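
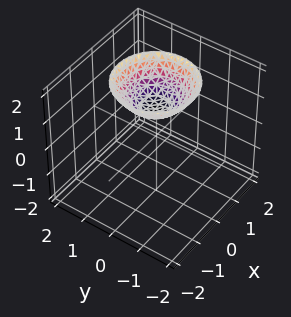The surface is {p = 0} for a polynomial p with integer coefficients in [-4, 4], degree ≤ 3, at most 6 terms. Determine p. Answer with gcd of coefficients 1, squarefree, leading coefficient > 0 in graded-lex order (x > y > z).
2*x^2 + 2*y^2 - 3*z + 3

1. Degree: a generic line meets the surface in up to 2 points, so deg p = 2.
2. Symmetries: the surface is invariant under rotation about z: p = q(x² + y², z).
3. Checking where it meets the axes: a circular section at z = 2 has radius between 1 and 2; the surface avoids every integer y-axis point in the box; it crosses the z-axis at the gridline z = 1.
4. Together with the visible shape, these determine p as stated.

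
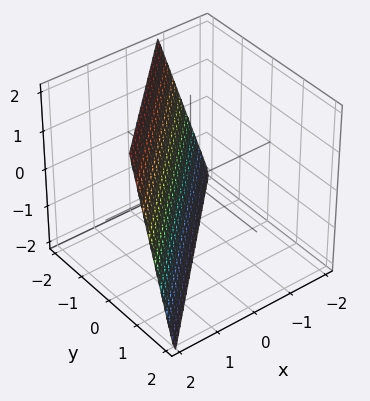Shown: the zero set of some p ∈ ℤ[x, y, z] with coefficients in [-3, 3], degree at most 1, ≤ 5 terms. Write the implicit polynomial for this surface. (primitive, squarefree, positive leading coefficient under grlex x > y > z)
3*x - 3*y - z - 2

The degree is 1 — every cross-section is a straight line — this is a plane.
From the visible intercepts: it meets the z-axis at z = -2 (among the integer gridlines).
The integer polynomial consistent with all of this is the stated p.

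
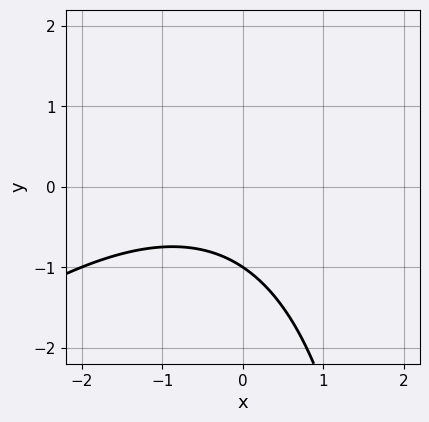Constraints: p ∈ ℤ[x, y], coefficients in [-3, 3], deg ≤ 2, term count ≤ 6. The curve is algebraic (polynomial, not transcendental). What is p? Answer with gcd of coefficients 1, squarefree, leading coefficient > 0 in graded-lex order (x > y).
x^2 - x*y + x + 3*y + 3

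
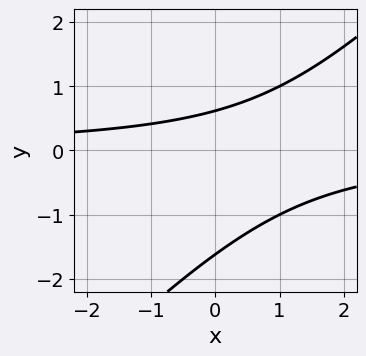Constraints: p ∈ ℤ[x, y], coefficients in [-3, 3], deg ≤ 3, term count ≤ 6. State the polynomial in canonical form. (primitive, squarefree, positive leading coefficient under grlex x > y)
First, deg p = 2.
Then, reading off the gridlines: no x-intercept at any integer in the box.
Finally, together with the visible shape, these determine p as stated.

x*y - y^2 - y + 1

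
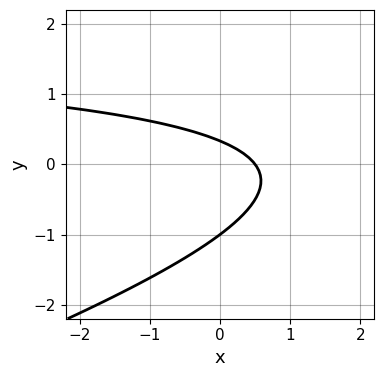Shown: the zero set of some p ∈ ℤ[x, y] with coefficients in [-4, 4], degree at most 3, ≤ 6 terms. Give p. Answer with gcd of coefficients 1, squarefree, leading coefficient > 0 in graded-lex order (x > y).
x*y - 3*y^2 - 2*x - 2*y + 1

Degree: no degree-1 curve has this shape, so deg p = 2.
From the visible intercepts: it meets the y-axis at y = -1 (among the integer gridlines).
The integer polynomial consistent with all of this is the stated p.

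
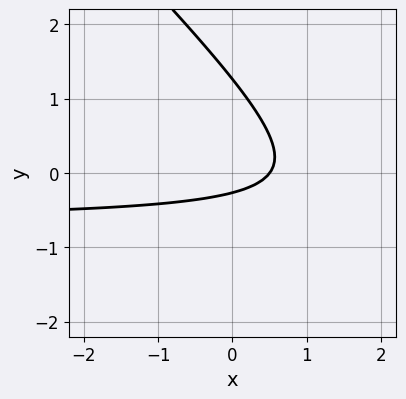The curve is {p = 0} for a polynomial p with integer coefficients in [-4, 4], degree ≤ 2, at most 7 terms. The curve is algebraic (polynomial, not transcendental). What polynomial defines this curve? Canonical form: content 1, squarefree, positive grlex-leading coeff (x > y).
First, deg p = 2. A generic line meets the curve in up to 2 points.
Finally, solving for integer coefficients yields p as stated.

3*x*y + 3*y^2 + 2*x - 3*y - 1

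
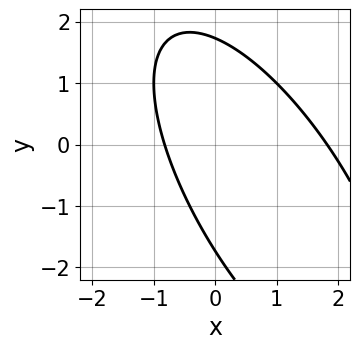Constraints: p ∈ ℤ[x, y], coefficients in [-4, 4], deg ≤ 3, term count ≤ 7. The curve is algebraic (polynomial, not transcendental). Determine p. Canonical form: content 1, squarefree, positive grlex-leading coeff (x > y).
2*x^2 + 2*x*y + y^2 - 2*x - 3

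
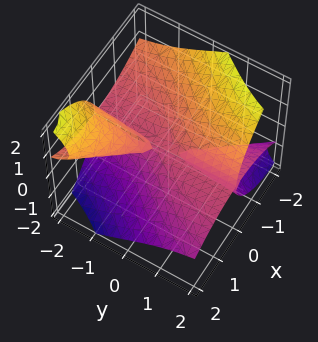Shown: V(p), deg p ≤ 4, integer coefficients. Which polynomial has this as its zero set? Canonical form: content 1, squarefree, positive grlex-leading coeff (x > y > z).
x^3 + 3*x*y*z + 2*z^3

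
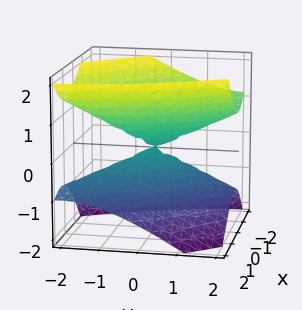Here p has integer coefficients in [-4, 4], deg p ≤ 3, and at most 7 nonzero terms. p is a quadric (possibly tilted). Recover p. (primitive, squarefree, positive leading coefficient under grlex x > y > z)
2*x^2 + 2*x*y + x*z + y^2 - 2*z^2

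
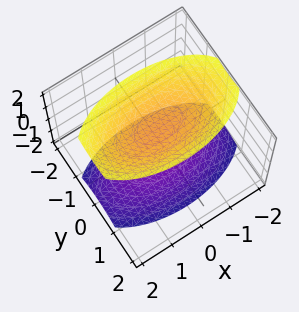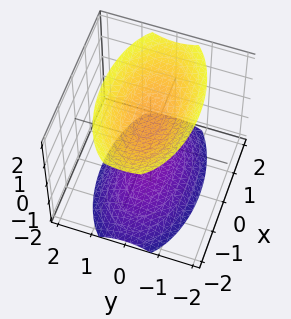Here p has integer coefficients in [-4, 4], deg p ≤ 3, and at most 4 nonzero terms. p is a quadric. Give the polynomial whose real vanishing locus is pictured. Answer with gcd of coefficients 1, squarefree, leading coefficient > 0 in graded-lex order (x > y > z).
x^2 + 3*y^2 - 2*z^2 + 3

(a) There are 2 components.
(b) The degree is 2 — two separate bowl-shaped sheets opening away from each other; a quadric.
(c) Symmetries: the x ↦ −x reflection is a symmetry, so x appears only in even powers; the y ↦ −y reflection is a symmetry, so y appears only in even powers; mirror symmetry z ↦ −z ⇒ only even powers of z.
(d) Reading off the gridlines: the surface avoids every integer y-axis point in the box; no x-intercept at any integer in the box.
(e) Putting this together gives p.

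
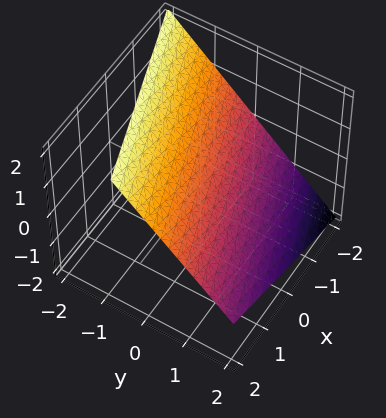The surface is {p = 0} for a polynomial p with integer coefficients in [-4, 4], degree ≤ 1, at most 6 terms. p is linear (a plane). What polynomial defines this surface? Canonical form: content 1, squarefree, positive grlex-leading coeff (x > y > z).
deg p = 1. Every cross-section is a straight line — this is a plane.
Against the integer gridlines: it meets the x-axis at x = -2 (among the integer gridlines).
The integer polynomial consistent with all of this is the stated p.

x - 3*y - 3*z + 2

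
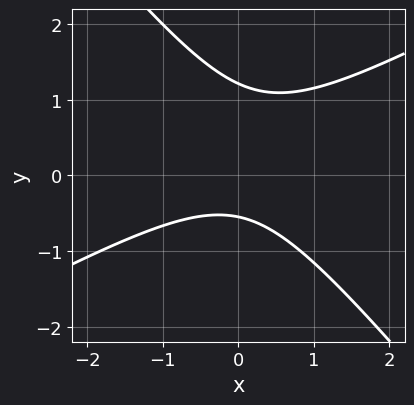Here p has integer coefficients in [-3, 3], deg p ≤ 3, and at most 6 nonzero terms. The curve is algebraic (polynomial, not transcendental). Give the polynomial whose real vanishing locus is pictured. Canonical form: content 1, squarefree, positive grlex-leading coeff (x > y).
2*x^2 - 2*x*y - 3*y^2 + 2*y + 2

(a) Degree: the shape is more complex than any degree-1 curve, so deg p = 2.
(b) Against the integer gridlines: the curve avoids every integer x-axis point in the box.
(c) Matching integer coefficients to the picture gives p.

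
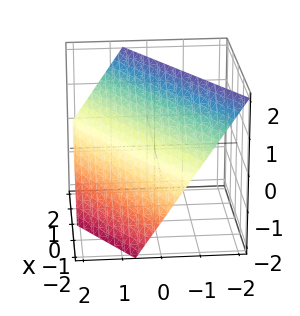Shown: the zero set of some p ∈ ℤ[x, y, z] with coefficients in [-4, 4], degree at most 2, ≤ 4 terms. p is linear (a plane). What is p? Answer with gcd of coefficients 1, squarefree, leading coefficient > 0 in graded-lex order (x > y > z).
2*x - 3*y - 2*z + 2

deg p = 1.
From the visible intercepts: one z-axis crossing is at z = 1; one x-axis crossing is at x = -1.
These observations pin down the coefficients.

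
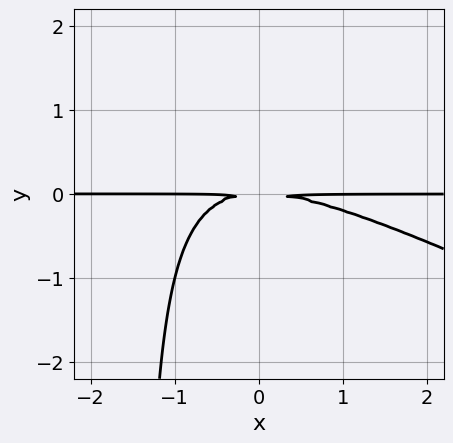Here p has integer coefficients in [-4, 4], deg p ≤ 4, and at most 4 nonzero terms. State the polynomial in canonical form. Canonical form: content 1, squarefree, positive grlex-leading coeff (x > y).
Degree: a generic line meets the curve in up to 3 points, so deg p = 3.
From the visible intercepts: every point of the x-axis in the box is on the curve.
Matching integer coefficients to the picture gives p.

x^2*y + 2*x*y^2 + 3*y^2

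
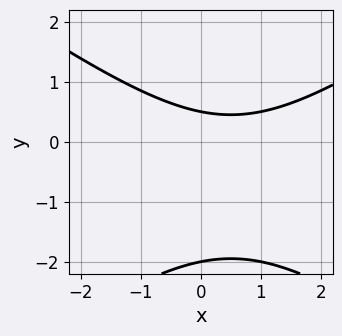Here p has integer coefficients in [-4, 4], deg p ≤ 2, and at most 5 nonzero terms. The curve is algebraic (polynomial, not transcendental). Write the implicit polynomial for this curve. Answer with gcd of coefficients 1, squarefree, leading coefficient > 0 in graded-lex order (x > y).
First, degree: the shape is more complex than any degree-1 curve, so deg p = 2.
Then, reading off the gridlines: no x-intercept at any integer in the box; it crosses the y-axis at the gridline y = -2.
Finally, the integer polynomial consistent with all of this is the stated p.

x^2 - 2*y^2 - x - 3*y + 2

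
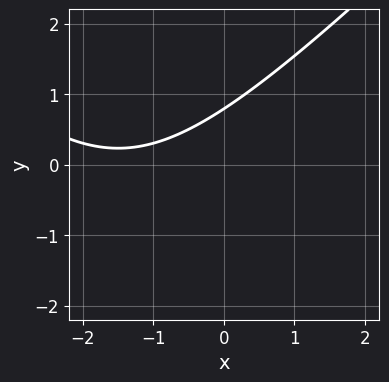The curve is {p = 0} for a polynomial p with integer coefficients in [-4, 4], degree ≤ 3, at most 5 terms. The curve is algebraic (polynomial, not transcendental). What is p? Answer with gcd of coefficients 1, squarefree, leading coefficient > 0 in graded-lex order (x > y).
x^2 - y^2 + 3*x - 3*y + 3

(a) deg p = 2. The shape is more complex than any degree-1 curve.
(b) Checking where it meets the axes: it misses every integer gridline on the x-axis.
(c) Assembling these constraints gives the stated polynomial.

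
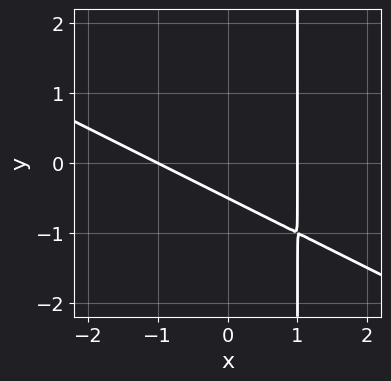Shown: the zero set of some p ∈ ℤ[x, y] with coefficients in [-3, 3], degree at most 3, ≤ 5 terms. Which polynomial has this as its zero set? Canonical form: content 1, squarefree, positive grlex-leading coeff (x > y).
x^2 + 2*x*y - 2*y - 1

First, the degree is 2 — the shape is more complex than any degree-1 curve.
Then, against the integer gridlines: among the integer gridlines, it crosses the x-axis at x ∈ {-1, 1}.
Finally, putting this together gives p.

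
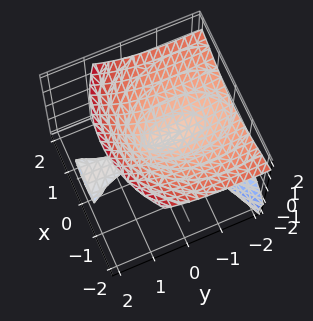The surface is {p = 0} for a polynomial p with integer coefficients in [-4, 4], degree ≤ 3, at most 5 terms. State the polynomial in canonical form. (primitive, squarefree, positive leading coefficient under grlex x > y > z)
y^2*z + 2*y*z^2 - 2*z^3 + 2*x^2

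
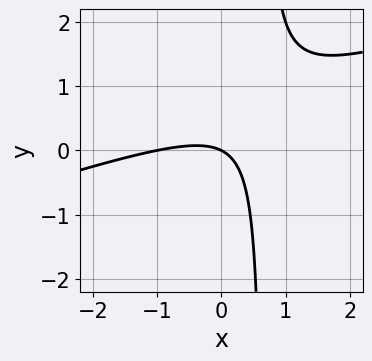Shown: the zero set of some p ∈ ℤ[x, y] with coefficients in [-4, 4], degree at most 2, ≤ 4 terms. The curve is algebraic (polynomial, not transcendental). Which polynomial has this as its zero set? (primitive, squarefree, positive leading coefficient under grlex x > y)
x^2 - 3*x*y + x + 2*y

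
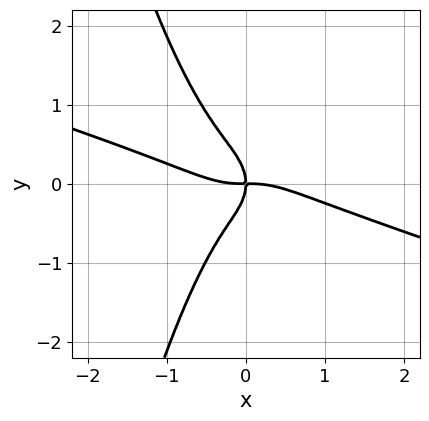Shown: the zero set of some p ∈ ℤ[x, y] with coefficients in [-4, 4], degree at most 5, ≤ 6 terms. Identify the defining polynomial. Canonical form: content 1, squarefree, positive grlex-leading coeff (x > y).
x^4 + 3*x^3*y + y^3 + x*y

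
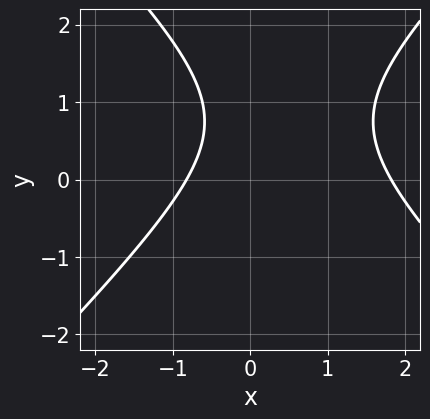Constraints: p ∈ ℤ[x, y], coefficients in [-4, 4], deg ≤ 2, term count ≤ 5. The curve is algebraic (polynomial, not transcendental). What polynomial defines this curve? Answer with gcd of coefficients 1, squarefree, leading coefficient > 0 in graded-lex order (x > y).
First, deg p = 2. The shape is more complex than any degree-1 curve.
Then, observable constraints: no y-intercept at any integer in the box.
Finally, these observations pin down the coefficients.

2*x^2 - 2*y^2 - 2*x + 3*y - 3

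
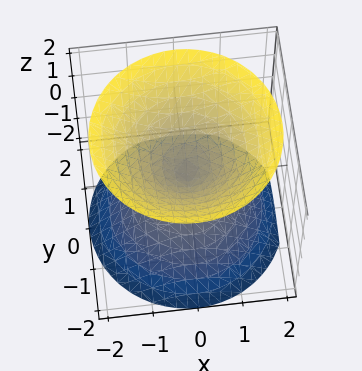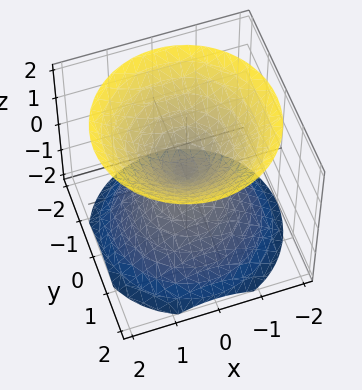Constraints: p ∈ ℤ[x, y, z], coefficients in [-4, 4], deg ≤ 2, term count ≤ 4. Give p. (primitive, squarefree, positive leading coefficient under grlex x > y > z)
1. The picture has 2 separate pieces. Treating them together as one polynomial.
2. deg p = 2. A double cone through the origin; a quadric.
3. Symmetries: mirror symmetry z ↦ −z ⇒ only even powers of z; the surface is invariant under rotation about z: p = q(x² + y², z).
4. From the axis intercepts and sections: it crosses the x-axis at the gridline x = 0; a circular section at z = 1 has radius exactly 1.
5. Assembling these constraints gives the stated polynomial.

x^2 + y^2 - z^2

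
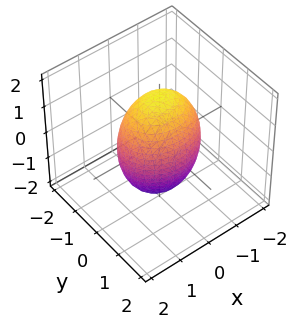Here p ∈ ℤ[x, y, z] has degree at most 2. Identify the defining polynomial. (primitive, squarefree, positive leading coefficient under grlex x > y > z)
2*x^2 + 3*y^2 + z^2 - 3

deg p = 2. A closed, bounded, convex surface; a quadric.
Symmetries: the y ↦ −y reflection is a symmetry, so y appears only in even powers; mirror symmetry z ↦ −z ⇒ only even powers of z; mirror symmetry x ↦ −x ⇒ only even powers of x.
Checking where it meets the axes: the y-axis gridline crossings are at y ∈ {-1, 1}.
The integer polynomial consistent with all of this is the stated p.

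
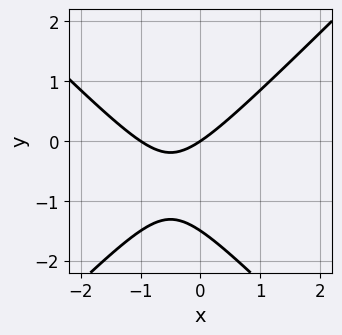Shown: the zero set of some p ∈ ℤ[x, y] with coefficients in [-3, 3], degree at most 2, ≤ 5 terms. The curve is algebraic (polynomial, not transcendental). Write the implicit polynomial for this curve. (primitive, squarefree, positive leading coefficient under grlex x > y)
First, deg p = 2. The shape is more complex than any degree-1 curve.
Then, from the axis intercepts and sections: it crosses the y-axis at the gridline y = 0; the x-axis gridline crossings are at x ∈ {-1, 0}.
Finally, fitting integer coefficients to these (and the overall shape) gives p.

2*x^2 - 2*y^2 + 2*x - 3*y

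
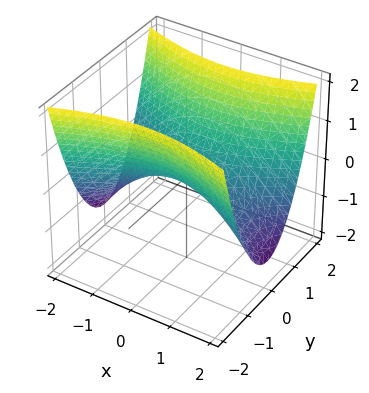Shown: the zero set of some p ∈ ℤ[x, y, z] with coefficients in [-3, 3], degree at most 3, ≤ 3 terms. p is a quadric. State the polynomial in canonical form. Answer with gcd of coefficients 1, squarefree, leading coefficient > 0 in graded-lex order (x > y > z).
x^2 - 3*y^2 + 3*z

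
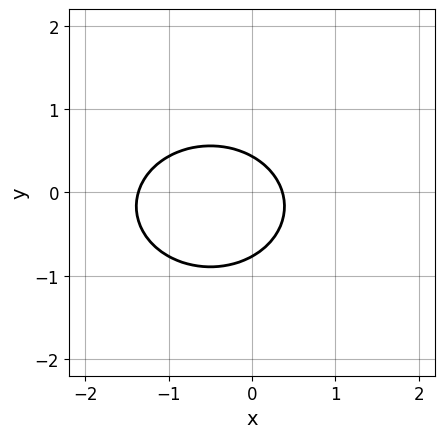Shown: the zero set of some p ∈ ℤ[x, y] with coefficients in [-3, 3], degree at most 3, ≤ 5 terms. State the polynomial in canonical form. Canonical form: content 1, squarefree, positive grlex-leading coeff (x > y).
2*x^2 + 3*y^2 + 2*x + y - 1

deg p = 2.
The integer polynomial consistent with all of this is the stated p.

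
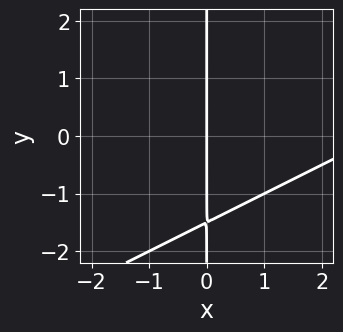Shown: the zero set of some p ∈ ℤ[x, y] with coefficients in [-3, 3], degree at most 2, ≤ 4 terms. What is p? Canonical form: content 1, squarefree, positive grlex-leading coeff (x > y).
(a) The degree is 2 — no degree-1 curve has this shape.
(b) From the axis intercepts and sections: every point of the y-axis in the box is on the curve; it crosses the x-axis at the gridline x = 0.
(c) The integer polynomial consistent with all of this is the stated p.

x^2 - 2*x*y - 3*x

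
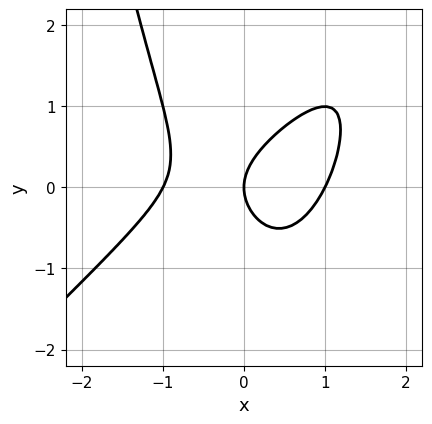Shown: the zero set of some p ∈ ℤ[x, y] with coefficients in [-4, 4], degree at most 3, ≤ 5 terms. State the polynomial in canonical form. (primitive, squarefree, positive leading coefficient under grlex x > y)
x^3 - x^2*y + y^2 - x

The degree is 3 — the shape is more complex than any degree-2 curve.
From the axis intercepts and sections: it meets the y-axis at y = 0 (among the integer gridlines); among the integer gridlines, it crosses the x-axis at x ∈ {-1, 0, 1}.
Assembling these constraints gives the stated polynomial.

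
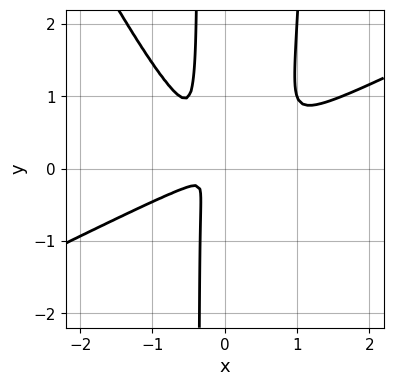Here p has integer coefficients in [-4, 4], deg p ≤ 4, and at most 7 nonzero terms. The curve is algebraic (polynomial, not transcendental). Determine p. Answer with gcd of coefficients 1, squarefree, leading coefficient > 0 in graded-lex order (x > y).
2*x^4 - 3*x^3*y - 2*x^2*y^2 + 2*x*y^2 + y^2

Degree: the shape is more complex than any degree-3 curve, so deg p = 4.
Matching integer coefficients to the picture gives p.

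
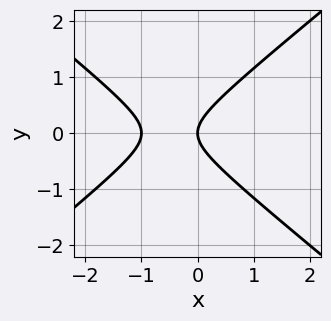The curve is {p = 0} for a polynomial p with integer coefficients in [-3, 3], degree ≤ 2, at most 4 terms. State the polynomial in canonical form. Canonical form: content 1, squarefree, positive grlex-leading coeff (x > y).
2*x^2 - 3*y^2 + 2*x

1. Degree: a generic line meets the curve in up to 2 points, so deg p = 2.
2. Symmetries: it's symmetric under y → −y, forcing even powers of y.
3. Checking where it meets the axes: among the integer gridlines, it crosses the x-axis at x ∈ {-1, 0}; it crosses the y-axis at the gridline y = 0.
4. Together with the visible shape, these determine p as stated.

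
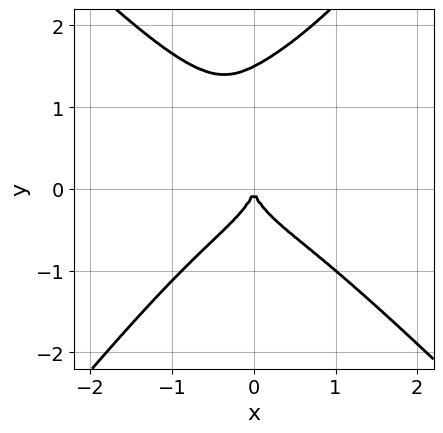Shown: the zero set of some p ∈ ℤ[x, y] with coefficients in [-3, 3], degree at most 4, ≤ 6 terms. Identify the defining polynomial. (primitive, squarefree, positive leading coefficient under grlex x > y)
3*x^4 + x*y^3 - 2*y^4 + 3*y^3 + 3*x^2

1. The degree is 4 — no degree-3 curve has this shape.
2. From the axis intercepts and sections: it meets the y-axis at y = 0 (among the integer gridlines); one x-axis crossing is at x = 0.
3. Assembling these constraints gives the stated polynomial.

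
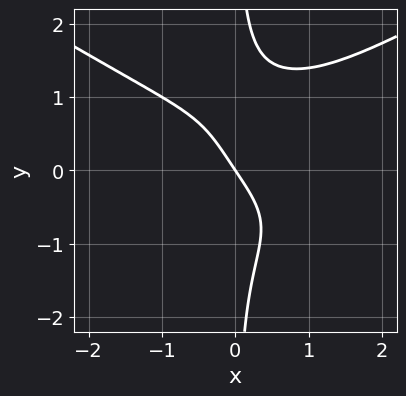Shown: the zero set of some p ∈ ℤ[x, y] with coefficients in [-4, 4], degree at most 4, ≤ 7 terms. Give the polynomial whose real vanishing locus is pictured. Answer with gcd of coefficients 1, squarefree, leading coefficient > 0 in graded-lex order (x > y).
x^3*y - 3*x*y^3 + x^3 + 3*x + 2*y

1. Degree: the shape is more complex than any degree-3 curve, so deg p = 4.
2. From the visible intercepts: it crosses the y-axis at the gridline y = 0; it crosses the x-axis at the gridline x = 0.
3. Together with the visible shape, these determine p as stated.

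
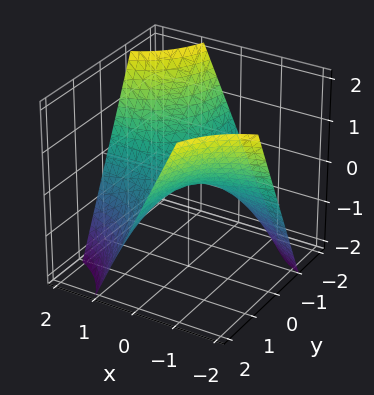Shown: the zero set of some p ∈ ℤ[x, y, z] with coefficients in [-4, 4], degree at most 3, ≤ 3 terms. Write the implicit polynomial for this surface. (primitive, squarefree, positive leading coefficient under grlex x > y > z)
x*y + z

(a) deg p = 2. A hyperbolic paraboloid; a quadric.
(b) From the visible intercepts: the visible x-axis segment lies entirely on the surface; the visible y-axis segment lies entirely on the surface.
(c) Fitting integer coefficients to these (and the overall shape) gives p.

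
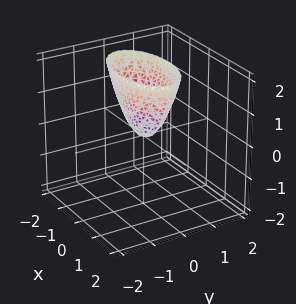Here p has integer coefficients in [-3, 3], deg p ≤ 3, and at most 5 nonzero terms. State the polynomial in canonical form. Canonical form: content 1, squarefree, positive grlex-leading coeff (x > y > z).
x^2 + 3*y^2 - z

(a) Degree: a single bowl opening along one axis; a quadric, so deg p = 2.
(b) Symmetries: the x ↦ −x reflection is a symmetry, so x appears only in even powers; the y ↦ −y reflection is a symmetry, so y appears only in even powers.
(c) Against the integer gridlines: it crosses the x-axis at the gridline x = 0; it crosses the z-axis at the gridline z = 0; it meets the y-axis at y = 0 (among the integer gridlines).
(d) These observations pin down the coefficients.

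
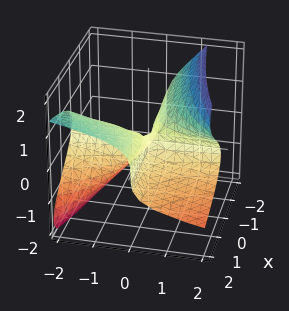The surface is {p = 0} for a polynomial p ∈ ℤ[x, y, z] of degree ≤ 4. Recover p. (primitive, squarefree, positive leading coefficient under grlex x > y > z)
y^2*z + 3*y*z^2 - 3*z^3 - 3*x*y

The degree is 3 — a generic line meets the surface in up to 3 points.
Reading off the gridlines: every point of the x-axis in the box is on the surface; it meets the z-axis at z = 0 (among the integer gridlines).
Matching integer coefficients to the picture gives p. Check: (0, 2, 0) on the y-axis lies on the surface, and p(0, 2, 0) = 0. ✓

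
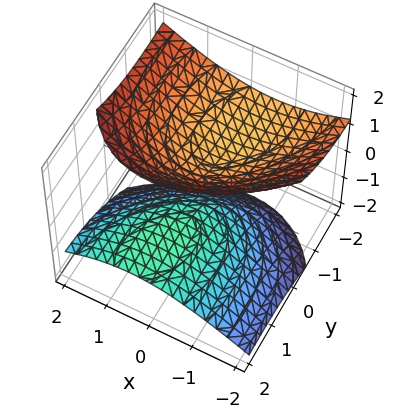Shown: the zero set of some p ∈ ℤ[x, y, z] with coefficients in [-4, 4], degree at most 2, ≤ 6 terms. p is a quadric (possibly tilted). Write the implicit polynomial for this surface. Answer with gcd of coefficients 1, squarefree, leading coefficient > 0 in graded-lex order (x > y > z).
2*x^2 - x*y + y^2 + 3*y*z - 3*z^2 + 2

First, the picture has 2 separate pieces. They look like related sheets of one shape, so recover p as a whole.
Next, deg p = 2. The shape is more complex than any degree-1 surface.
Next, against the integer gridlines: it misses every integer gridline on the x-axis; it misses every integer gridline on the y-axis.
Finally, these observations pin down the coefficients.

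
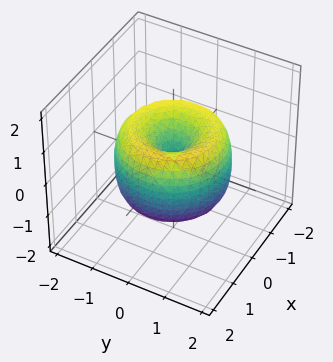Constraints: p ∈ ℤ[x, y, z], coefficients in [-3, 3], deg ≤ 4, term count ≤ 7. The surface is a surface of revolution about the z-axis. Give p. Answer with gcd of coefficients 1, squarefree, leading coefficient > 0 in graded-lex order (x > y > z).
(a) The degree is 4 — the shape is more complex than any degree-3 surface.
(b) Symmetry: the z-axis is an axis of rotation, so x and y enter only as x² + y².
(c) Against the integer gridlines: it meets the z-axis at z = 0 (among the integer gridlines); it crosses the y-axis at the gridline y = 0; a circular section at z = 0 has radius between 1 and 2; one x-axis crossing is at x = 0.
(d) The integer polynomial consistent with all of this is the stated p.

x^4 + 2*x^2*y^2 + y^4 - 2*x^2 - 2*y^2 + z^2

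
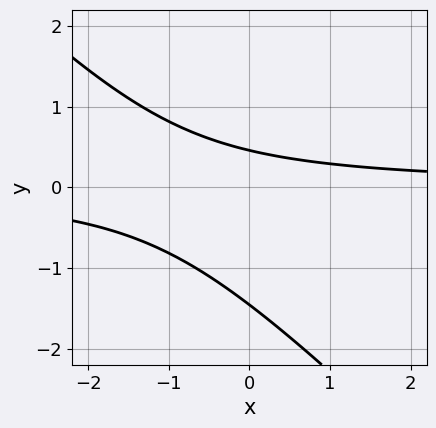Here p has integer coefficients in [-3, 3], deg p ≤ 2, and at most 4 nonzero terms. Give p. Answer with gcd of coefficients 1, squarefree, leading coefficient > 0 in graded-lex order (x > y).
(a) deg p = 2. A generic line meets the curve in up to 2 points.
(b) From the visible intercepts: it misses every integer gridline on the x-axis.
(c) These observations pin down the coefficients.

3*x*y + 3*y^2 + 3*y - 2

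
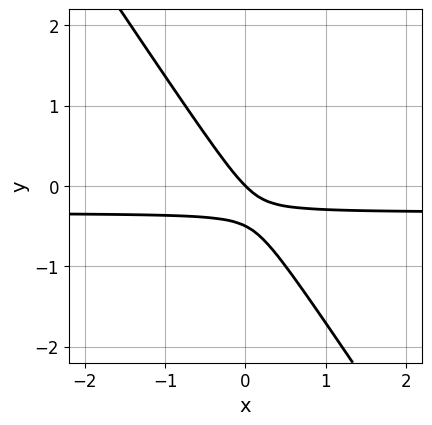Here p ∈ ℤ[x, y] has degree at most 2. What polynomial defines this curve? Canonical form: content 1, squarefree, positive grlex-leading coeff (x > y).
3*x*y + 2*y^2 + x + y

1. The degree is 2 — the shape is more complex than any degree-1 curve.
2. From the axis intercepts and sections: one y-axis crossing is at y = 0; it meets the x-axis at x = 0 (among the integer gridlines).
3. Matching integer coefficients to the picture gives p.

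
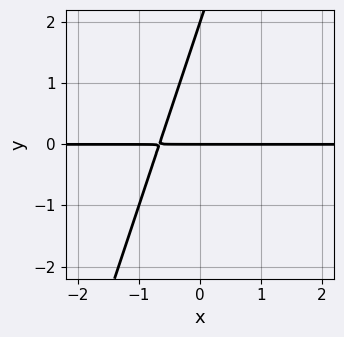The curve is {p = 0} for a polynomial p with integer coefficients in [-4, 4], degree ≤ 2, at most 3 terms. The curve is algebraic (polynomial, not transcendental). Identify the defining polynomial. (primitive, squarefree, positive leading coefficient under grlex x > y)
3*x*y - y^2 + 2*y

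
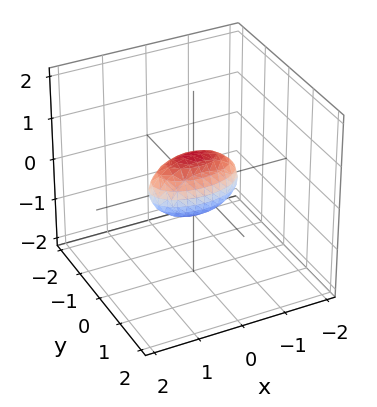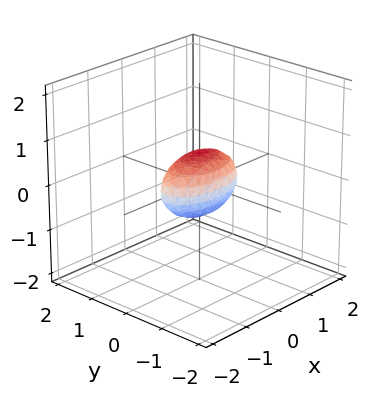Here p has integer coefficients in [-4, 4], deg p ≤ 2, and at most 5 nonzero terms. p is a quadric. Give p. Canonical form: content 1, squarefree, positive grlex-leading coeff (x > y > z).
x^2 + 3*y^2 + 2*z^2 - 1

The degree is 2 — bounded and convex; a quadric.
Symmetries: it's symmetric under z → −z, forcing even powers of z; it's symmetric under x → −x, forcing even powers of x; it's symmetric under y → −y, forcing even powers of y.
Against the integer gridlines: the x-axis gridline crossings are at x ∈ {-1, 1}.
Together with the visible shape, these determine p as stated.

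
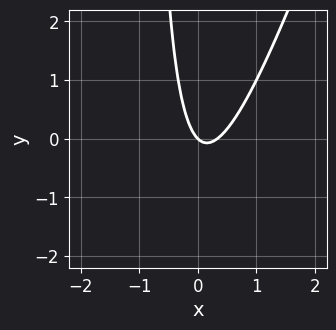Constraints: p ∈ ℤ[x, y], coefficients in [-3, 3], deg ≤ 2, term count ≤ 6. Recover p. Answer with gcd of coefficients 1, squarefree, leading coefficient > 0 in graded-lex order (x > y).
3*x^2 - x*y - x - y

(a) deg p = 2.
(b) From the visible intercepts: it crosses the x-axis at the gridline x = 0; it meets the y-axis at y = 0 (among the integer gridlines).
(c) Putting this together gives p.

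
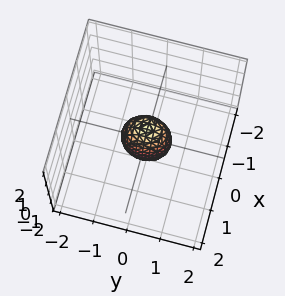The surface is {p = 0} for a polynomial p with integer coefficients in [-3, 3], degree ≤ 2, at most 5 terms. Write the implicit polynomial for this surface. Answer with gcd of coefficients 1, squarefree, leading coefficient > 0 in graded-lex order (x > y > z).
Degree: bounded and convex; a quadric, so deg p = 2.
Symmetries: mirror symmetry y ↦ −y ⇒ only even powers of y; the x ↦ −x reflection is a symmetry, so x appears only in even powers; the z ↦ −z reflection is a symmetry, so z appears only in even powers.
From the axis intercepts and sections: among the integer gridlines, it crosses the z-axis at z ∈ {-1, 1}.
Together with the visible shape, these determine p as stated.

3*x^2 + 2*y^2 + z^2 - 1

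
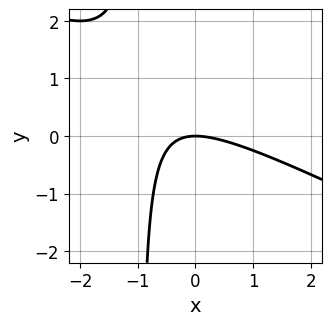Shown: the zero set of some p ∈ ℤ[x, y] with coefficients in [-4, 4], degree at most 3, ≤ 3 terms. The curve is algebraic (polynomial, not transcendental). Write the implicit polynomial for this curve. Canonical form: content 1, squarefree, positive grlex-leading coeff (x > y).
First, deg p = 2. No degree-1 curve has this shape.
Next, observable constraints: one x-axis crossing is at x = 0; it meets the y-axis at y = 0 (among the integer gridlines).
Finally, together with the visible shape, these determine p as stated.

x^2 + 2*x*y + 2*y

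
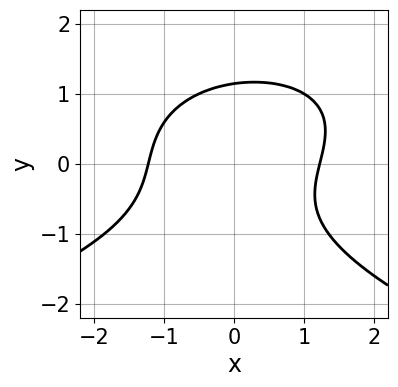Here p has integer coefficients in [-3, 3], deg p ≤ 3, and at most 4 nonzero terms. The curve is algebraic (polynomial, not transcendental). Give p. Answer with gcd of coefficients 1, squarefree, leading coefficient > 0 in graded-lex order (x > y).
1. The degree is 3 — a generic line meets the curve in up to 3 points.
2. Solving for integer coefficients yields p as stated.

2*y^3 + 2*x^2 - x*y - 3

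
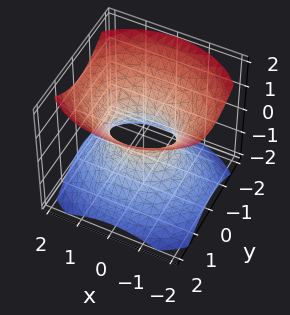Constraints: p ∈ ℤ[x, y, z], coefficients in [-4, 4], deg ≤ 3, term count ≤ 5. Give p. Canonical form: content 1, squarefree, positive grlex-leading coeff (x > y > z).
2*x^2 + 3*y^2 - 3*z^2 - 2

First, deg p = 2. One connected sheet with a waist; a quadric.
Then, symmetries: it's symmetric under z → −z, forcing even powers of z; the x ↦ −x reflection is a symmetry, so x appears only in even powers; it's symmetric under y → −y, forcing even powers of y.
Next, against the integer gridlines: among the integer gridlines, it crosses the x-axis at x ∈ {-1, 1}; the surface avoids every integer z-axis point in the box.
Finally, solving for integer coefficients yields p as stated.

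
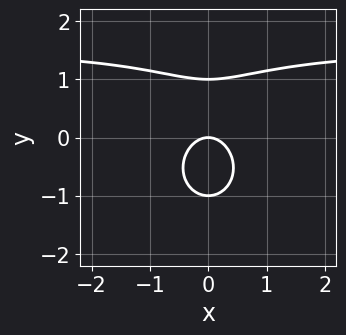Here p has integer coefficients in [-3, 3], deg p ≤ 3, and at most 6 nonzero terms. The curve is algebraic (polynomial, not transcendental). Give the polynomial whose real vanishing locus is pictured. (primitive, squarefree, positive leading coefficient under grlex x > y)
First, the degree is 3 — no degree-2 curve has this shape.
Next, symmetries: mirror symmetry x ↦ −x ⇒ only even powers of x.
Next, from the axis intercepts and sections: among the integer gridlines, it crosses the y-axis at y ∈ {-1, 0, 1}; it meets the x-axis at x = 0 (among the integer gridlines).
Finally, together with the visible shape, these determine p as stated.

2*x^2*y + 2*y^3 - 3*x^2 - 2*y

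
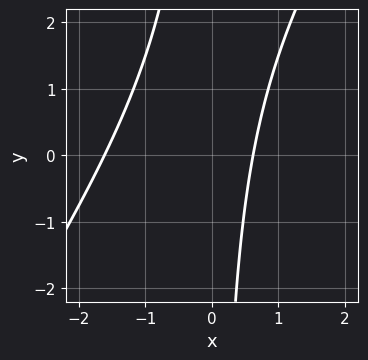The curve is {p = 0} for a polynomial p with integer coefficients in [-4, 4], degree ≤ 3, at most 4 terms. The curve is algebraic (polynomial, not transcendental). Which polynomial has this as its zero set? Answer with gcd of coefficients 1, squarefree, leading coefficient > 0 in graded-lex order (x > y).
(a) The degree is 2 — a generic line meets the curve in up to 2 points.
(b) From the visible intercepts: it misses every integer gridline on the y-axis.
(c) Putting this together gives p.

3*x^2 - 2*x*y + 3*x - 3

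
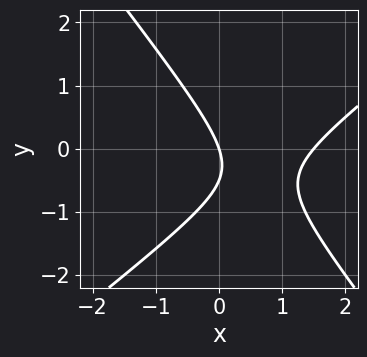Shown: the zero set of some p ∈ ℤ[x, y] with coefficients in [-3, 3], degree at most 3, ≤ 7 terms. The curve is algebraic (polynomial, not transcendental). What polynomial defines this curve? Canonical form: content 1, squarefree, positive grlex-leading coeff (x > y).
2*x^2 - x*y - 2*y^2 - 3*x - y

First, degree: no degree-1 curve has this shape, so deg p = 2.
Next, from the visible intercepts: one x-axis crossing is at x = 0; one y-axis crossing is at y = 0.
Finally, the integer polynomial consistent with all of this is the stated p.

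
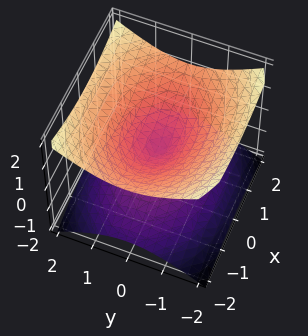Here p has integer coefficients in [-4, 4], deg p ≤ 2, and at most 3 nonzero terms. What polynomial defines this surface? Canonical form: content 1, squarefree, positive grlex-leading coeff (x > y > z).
1. The degree is 2 — two nappes meeting at a single point; a quadric.
2. Symmetries: the x ↦ −x reflection is a symmetry, so x appears only in even powers; the y ↦ −y reflection is a symmetry, so y appears only in even powers; mirror symmetry z ↦ −z ⇒ only even powers of z.
3. From the visible intercepts: it crosses the x-axis at the gridline x = 0; it crosses the z-axis at the gridline z = 0; it meets the y-axis at y = 0 (among the integer gridlines).
4. Putting this together gives p.

x^2 + 2*y^2 - 3*z^2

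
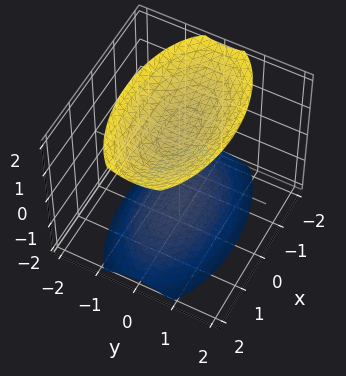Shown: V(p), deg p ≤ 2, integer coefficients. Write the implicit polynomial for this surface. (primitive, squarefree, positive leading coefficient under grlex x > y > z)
x^2 + 3*y^2 - 2*z^2 + 3

I count 2 distinct pieces. Treating them together as one polynomial.
Degree: two sheets facing apart; a quadric, so deg p = 2.
Symmetries: mirror symmetry y ↦ −y ⇒ only even powers of y; the x ↦ −x reflection is a symmetry, so x appears only in even powers; the z ↦ −z reflection is a symmetry, so z appears only in even powers.
Checking where it meets the axes: no x-intercept at any integer in the box; the surface avoids every integer y-axis point in the box.
Matching integer coefficients to the picture gives p.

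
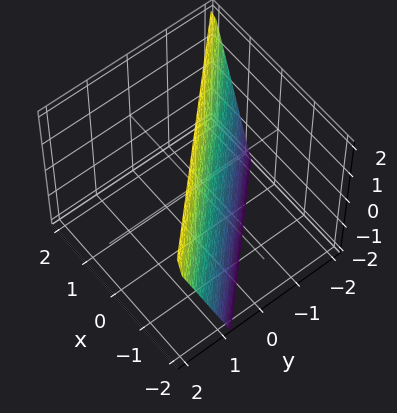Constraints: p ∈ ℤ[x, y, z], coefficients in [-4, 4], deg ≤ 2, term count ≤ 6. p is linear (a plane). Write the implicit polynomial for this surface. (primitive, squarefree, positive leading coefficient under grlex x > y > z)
3*x + 3*y - z + 2

1. Degree: the surface is flat (a plane), so deg p = 1.
2. Observable constraints: one z-axis crossing is at z = 2.
3. Assembling these constraints gives the stated polynomial.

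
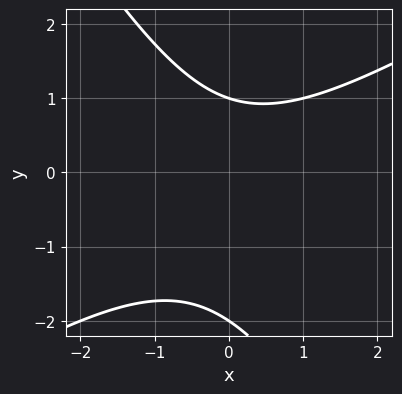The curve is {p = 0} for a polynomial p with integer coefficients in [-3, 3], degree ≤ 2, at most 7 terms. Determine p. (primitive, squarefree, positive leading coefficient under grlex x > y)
x^2 - x*y - y^2 - y + 2

First, the degree is 2 — a generic line meets the curve in up to 2 points.
Next, from the axis intercepts and sections: the y-axis gridline crossings are at y ∈ {-2, 1}; the curve avoids every integer x-axis point in the box.
Finally, putting this together gives p.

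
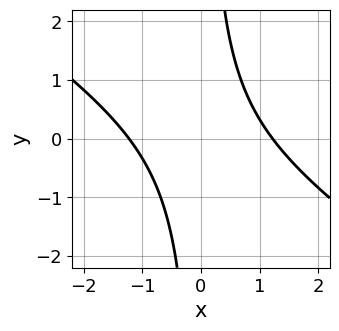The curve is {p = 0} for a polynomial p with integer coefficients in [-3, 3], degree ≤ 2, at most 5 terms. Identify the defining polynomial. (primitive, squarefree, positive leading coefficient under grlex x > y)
2*x^2 + 3*x*y - 3

(a) The degree is 2 — a generic line meets the curve in up to 2 points.
(b) From the axis intercepts and sections: the curve avoids every integer y-axis point in the box.
(c) Matching integer coefficients to the picture gives p.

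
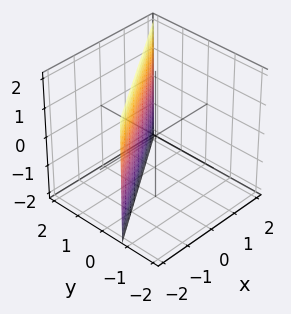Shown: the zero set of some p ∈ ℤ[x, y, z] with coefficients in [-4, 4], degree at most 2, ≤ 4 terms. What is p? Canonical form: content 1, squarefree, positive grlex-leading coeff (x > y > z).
First, deg p = 1. Every cross-section is a straight line — this is a plane.
Next, observable constraints: the surface avoids every integer z-axis point in the box; it crosses the x-axis at the gridline x = -1.
Finally, the integer polynomial consistent with all of this is the stated p.

2*x - 3*y + 2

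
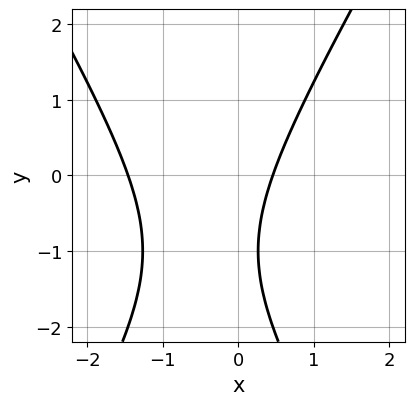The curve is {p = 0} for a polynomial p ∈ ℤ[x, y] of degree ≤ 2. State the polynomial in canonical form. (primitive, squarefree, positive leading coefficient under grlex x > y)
Degree: a generic line meets the curve in up to 2 points, so deg p = 2.
From the visible intercepts: it misses every integer gridline on the y-axis.
The integer polynomial consistent with all of this is the stated p.

3*x^2 - y^2 + 3*x - 2*y - 2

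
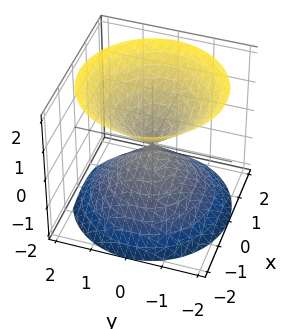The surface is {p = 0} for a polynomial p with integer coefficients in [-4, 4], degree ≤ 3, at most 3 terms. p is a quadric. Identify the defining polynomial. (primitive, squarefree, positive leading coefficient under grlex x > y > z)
(a) There are 2 components.
(b) Degree: a double cone through the origin; a quadric, so deg p = 2.
(c) Symmetries: mirror symmetry z ↦ −z ⇒ only even powers of z; every cross-section ⟂ z is a circle, so x, y appear only via x² + y².
(d) From the visible intercepts: one y-axis crossing is at y = 0; it crosses the x-axis at the gridline x = 0; it crosses the z-axis at the gridline z = 0; a circular section at z = 1 has radius exactly 1.
(e) Solving for integer coefficients yields p as stated.

x^2 + y^2 - z^2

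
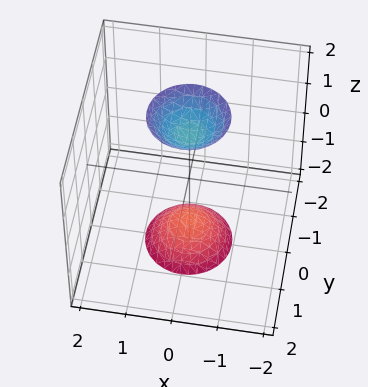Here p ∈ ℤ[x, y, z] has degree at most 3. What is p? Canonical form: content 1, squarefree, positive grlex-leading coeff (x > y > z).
3*x^2 + 3*y^2 - z^2 + 2

There are 2 components. Treating them together as one polynomial.
deg p = 2. Two separate bowl-shaped sheets opening away from each other; a quadric.
Symmetries: the z ↦ −z reflection is a symmetry, so z appears only in even powers; rotational symmetry about the z-axis ⇒ p depends on x, y only through x² + y².
From the axis intercepts and sections: no x-intercept at any integer in the box; a circular section at z = 2 has radius between 0 and 1.
These observations pin down the coefficients.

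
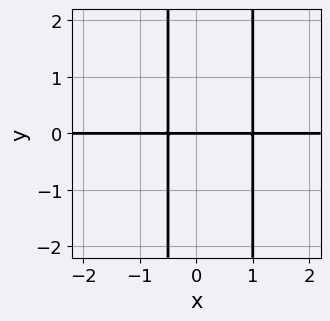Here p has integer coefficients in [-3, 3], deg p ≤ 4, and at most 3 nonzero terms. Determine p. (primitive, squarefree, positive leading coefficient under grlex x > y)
2*x^2*y - x*y - y

The degree is 3 — no degree-2 curve has this shape.
From the axis intercepts and sections: the visible x-axis segment lies entirely on the curve; it meets the y-axis at y = 0 (among the integer gridlines).
The integer polynomial consistent with all of this is the stated p.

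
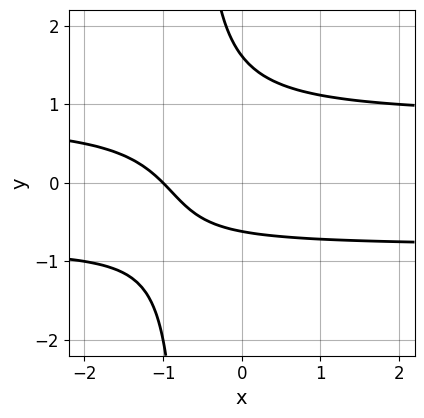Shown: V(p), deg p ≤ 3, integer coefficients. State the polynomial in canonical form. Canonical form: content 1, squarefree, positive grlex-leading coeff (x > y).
3*x*y^2 + 2*y^2 - 2*x - 2*y - 2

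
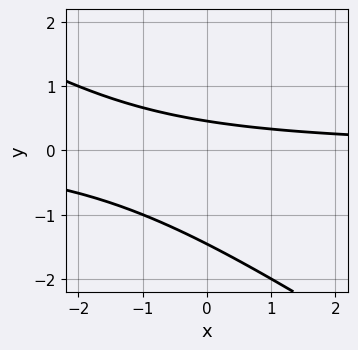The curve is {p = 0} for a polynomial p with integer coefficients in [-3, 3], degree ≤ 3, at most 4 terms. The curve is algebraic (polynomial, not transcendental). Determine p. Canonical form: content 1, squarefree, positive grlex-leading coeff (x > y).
2*x*y + 3*y^2 + 3*y - 2

First, degree: no degree-1 curve has this shape, so deg p = 2.
Then, observable constraints: the curve avoids every integer x-axis point in the box.
Finally, together with the visible shape, these determine p as stated.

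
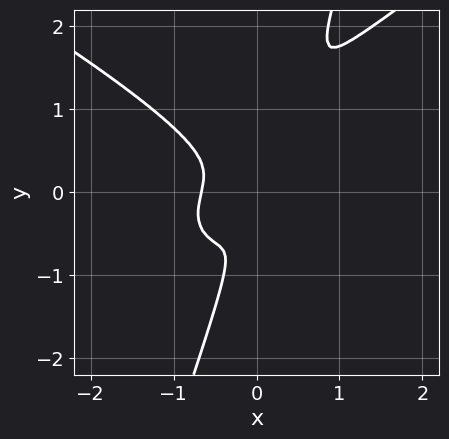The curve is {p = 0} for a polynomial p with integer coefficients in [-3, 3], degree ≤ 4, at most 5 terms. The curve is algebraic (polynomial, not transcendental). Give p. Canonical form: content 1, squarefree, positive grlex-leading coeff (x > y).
1. Degree: a generic line meets the curve in up to 4 points, so deg p = 4.
2. The integer polynomial consistent with all of this is the stated p.

x^3*y - 3*x*y^3 + y^4 + 3*x^3 + 2*x^2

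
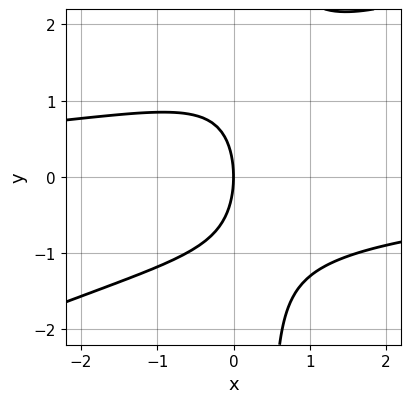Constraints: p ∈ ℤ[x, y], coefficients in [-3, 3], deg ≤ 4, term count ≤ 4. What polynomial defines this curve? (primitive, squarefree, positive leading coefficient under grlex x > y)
x^2*y - 2*x*y^2 + y^2 + 3*x

First, deg p = 3. The shape is more complex than any degree-2 curve.
Then, reading off the gridlines: one y-axis crossing is at y = 0; it meets the x-axis at x = 0 (among the integer gridlines).
Finally, the integer polynomial consistent with all of this is the stated p.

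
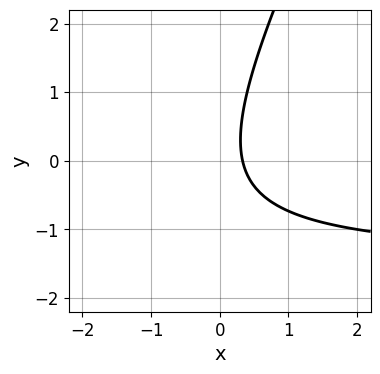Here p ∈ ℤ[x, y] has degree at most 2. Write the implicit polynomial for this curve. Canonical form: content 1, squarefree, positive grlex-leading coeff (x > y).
1. deg p = 2. No degree-1 curve has this shape.
2. Checking where it meets the axes: it misses every integer gridline on the y-axis.
3. Matching integer coefficients to the picture gives p.

2*x*y - y^2 + 3*x - 1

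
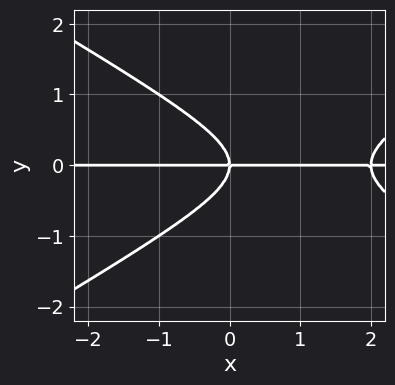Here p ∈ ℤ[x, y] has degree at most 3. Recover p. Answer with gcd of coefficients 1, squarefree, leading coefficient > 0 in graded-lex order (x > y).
x^2*y - 3*y^3 - 2*x*y

First, the degree is 3 — no degree-2 curve has this shape.
Then, from the visible intercepts: it meets the y-axis at y = 0 (among the integer gridlines); every point of the x-axis in the box is on the curve.
Finally, assembling these constraints gives the stated polynomial.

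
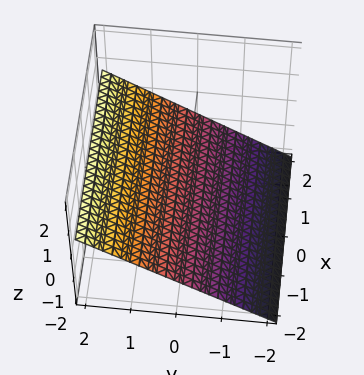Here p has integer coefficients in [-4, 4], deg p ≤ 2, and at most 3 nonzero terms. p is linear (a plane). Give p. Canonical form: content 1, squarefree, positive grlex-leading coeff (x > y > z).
The degree is 1 — every cross-section is a straight line — this is a plane.
Against the integer gridlines: it misses every integer gridline on the x-axis; it crosses the y-axis at the gridline y = 1.
Solving for integer coefficients yields p as stated.

2*y - 3*z - 2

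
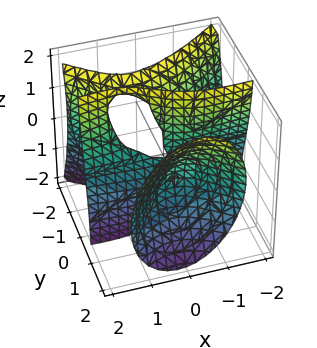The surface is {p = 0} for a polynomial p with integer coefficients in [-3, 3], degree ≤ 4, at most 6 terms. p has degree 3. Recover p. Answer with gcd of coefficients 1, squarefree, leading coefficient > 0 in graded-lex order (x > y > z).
2*x^2*y - 2*y^3 + y*z^2 + x*z + 2*y^2

1. There are 2 components. Treating them together as one polynomial.
2. deg p = 3. No degree-2 surface has this shape.
3. From the axis intercepts and sections: it crosses the y-axis at the gridline y = 1; every point of the x-axis in the box is on the surface; every point of the z-axis in the box is on the surface.
4. Together with the visible shape, these determine p as stated.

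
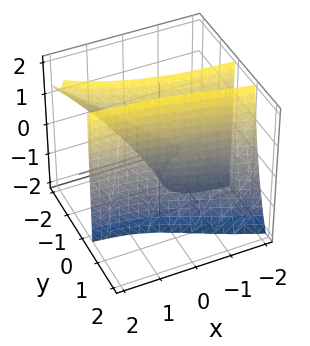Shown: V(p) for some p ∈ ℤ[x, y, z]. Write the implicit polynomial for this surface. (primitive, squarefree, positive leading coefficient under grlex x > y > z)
y^3 + y^2*z + 2*x*y + 3*y^2 - 1

First, there are 2 components.
Then, degree: the shape is more complex than any degree-2 surface, so deg p = 3.
Then, from the axis intercepts and sections: it misses every integer gridline on the x-axis; no z-intercept at any integer in the box.
Finally, the integer polynomial consistent with all of this is the stated p.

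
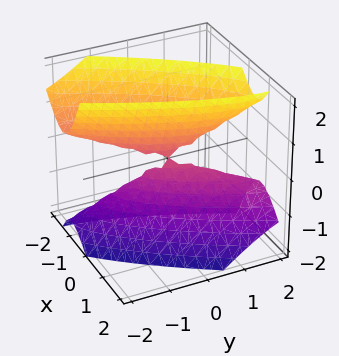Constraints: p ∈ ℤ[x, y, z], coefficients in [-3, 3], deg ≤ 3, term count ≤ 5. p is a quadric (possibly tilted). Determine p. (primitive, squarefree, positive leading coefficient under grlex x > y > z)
3*x^2 - 3*x*y + x*z + y^2 - z^2

There are 2 components. Treating them together as one polynomial.
deg p = 2. The shape is more complex than any degree-1 surface.
From the axis intercepts and sections: it meets the z-axis at z = 0 (among the integer gridlines); one y-axis crossing is at y = 0; one x-axis crossing is at x = 0.
Fitting integer coefficients to these (and the overall shape) gives p.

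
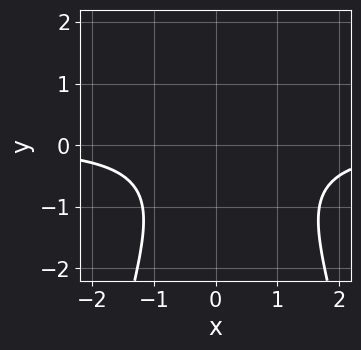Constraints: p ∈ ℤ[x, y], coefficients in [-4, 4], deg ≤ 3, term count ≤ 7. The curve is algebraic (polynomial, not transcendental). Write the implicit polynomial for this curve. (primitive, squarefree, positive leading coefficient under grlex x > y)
2*x^2*y - x*y + 2*y^2 + y + 3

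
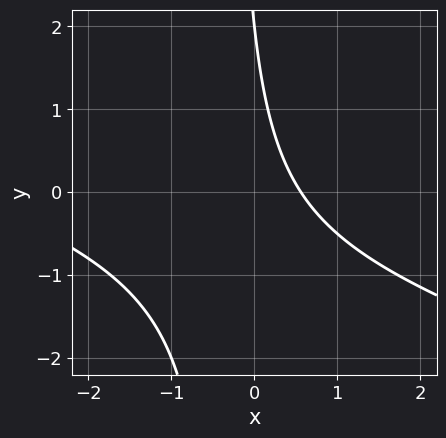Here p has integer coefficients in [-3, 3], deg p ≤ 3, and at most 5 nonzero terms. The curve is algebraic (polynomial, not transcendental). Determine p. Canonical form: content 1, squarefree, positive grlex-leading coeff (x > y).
(a) deg p = 2.
(b) Against the integer gridlines: one y-axis crossing is at y = 2.
(c) Putting this together gives p.

x^2 + 3*x*y + 3*x + y - 2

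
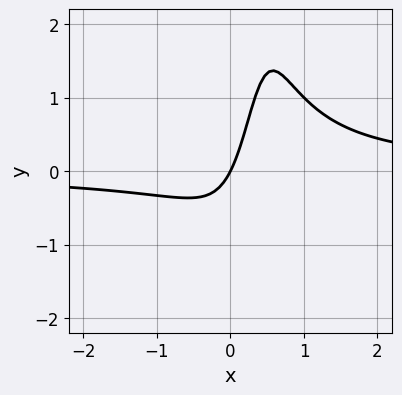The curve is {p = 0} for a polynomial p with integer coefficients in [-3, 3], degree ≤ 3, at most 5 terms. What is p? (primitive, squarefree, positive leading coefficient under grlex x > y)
3*x^2*y - 2*x*y - 2*x + y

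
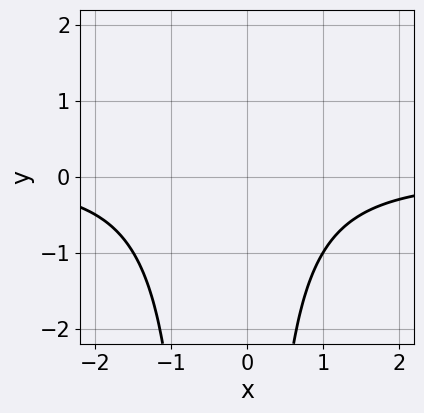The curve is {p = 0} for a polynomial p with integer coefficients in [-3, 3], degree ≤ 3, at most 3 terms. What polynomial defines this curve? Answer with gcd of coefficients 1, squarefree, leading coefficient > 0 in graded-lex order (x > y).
2*x^2*y + x*y + 3

1. Degree: the shape is more complex than any degree-2 curve, so deg p = 3.
2. From the visible intercepts: the curve avoids every integer x-axis point in the box; no y-intercept at any integer in the box.
3. Together with the visible shape, these determine p as stated.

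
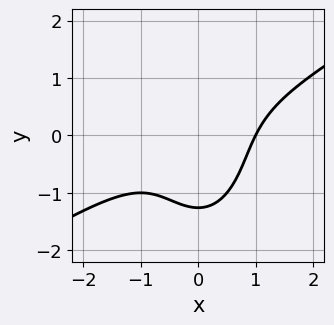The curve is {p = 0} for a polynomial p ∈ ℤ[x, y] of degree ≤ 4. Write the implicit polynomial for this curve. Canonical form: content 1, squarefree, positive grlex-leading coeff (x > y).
2*x^3 - 3*x^2*y - y^3 - 2

deg p = 3.
From the axis intercepts and sections: it crosses the x-axis at the gridline x = 1.
The integer polynomial consistent with all of this is the stated p.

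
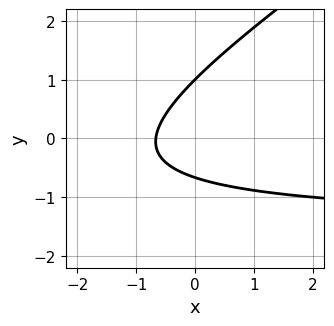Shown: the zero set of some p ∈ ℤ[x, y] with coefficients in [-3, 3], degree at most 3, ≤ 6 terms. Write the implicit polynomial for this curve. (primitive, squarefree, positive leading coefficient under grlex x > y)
2*x*y - 3*y^2 + 3*x + y + 2

First, deg p = 2. The shape is more complex than any degree-1 curve.
Next, from the visible intercepts: it meets the y-axis at y = 1 (among the integer gridlines).
Finally, putting this together gives p.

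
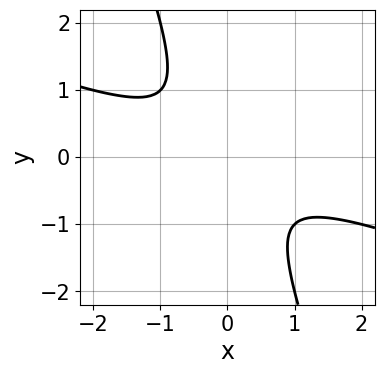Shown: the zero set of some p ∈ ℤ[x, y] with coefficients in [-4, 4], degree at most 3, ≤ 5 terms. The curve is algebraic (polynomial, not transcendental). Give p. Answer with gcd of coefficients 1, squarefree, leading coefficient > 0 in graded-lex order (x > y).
1. Degree: a generic line meets the curve in up to 2 points, so deg p = 2.
2. Reading off the gridlines: no x-intercept at any integer in the box; the curve avoids every integer y-axis point in the box.
3. Matching integer coefficients to the picture gives p.

x^2 + 3*x*y + y^2 + 1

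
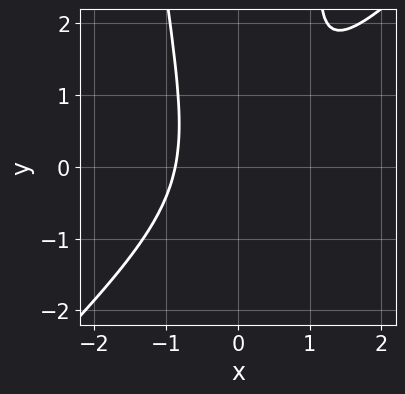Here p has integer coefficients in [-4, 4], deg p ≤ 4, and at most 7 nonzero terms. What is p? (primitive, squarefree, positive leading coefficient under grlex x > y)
1. Degree: the shape is more complex than any degree-2 curve, so deg p = 3.
2. Reading off the gridlines: no y-intercept at any integer in the box.
3. These observations pin down the coefficients.

3*x^3 - 3*x^2*y - x*y + y^2 + 2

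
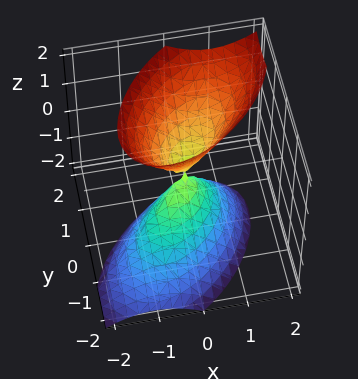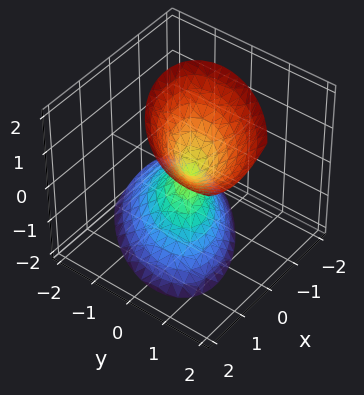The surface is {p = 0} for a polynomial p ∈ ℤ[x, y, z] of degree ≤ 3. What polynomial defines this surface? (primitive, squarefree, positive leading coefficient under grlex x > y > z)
First, degree: a generic line meets the surface in up to 2 points, so deg p = 2.
Next, against the integer gridlines: it crosses the x-axis at the gridline x = 0; one y-axis crossing is at y = 0; it meets the z-axis at z = 0 (among the integer gridlines).
Finally, solving for integer coefficients yields p as stated.

2*x^2 - 2*x*y + 2*y^2 - y*z - z^2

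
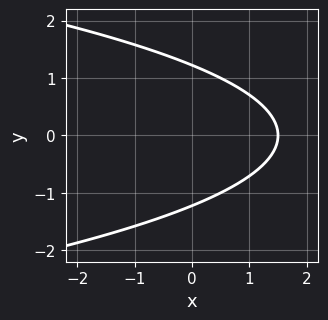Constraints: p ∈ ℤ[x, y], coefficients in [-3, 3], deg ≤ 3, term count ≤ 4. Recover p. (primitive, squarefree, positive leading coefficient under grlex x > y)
2*y^2 + 2*x - 3

First, the degree is 2 — the shape is more complex than any degree-1 curve.
Next, symmetries: mirror symmetry y ↦ −y ⇒ only even powers of y.
Finally, together with the visible shape, these determine p as stated.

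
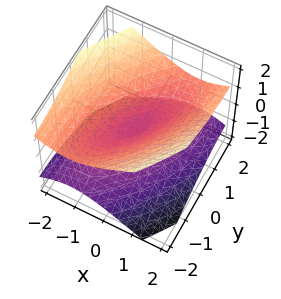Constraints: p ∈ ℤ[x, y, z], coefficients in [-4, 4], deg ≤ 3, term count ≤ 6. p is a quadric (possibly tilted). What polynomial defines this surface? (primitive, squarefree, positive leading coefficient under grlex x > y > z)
First, deg p = 2. The shape is more complex than any degree-1 surface.
Next, from the visible intercepts: it crosses the y-axis at the gridline y = 0; one z-axis crossing is at z = 0.
Finally, the integer polynomial consistent with all of this is the stated p.

2*x^2 - 2*x*y + y^2 - 3*z^2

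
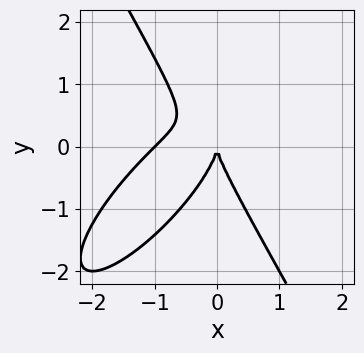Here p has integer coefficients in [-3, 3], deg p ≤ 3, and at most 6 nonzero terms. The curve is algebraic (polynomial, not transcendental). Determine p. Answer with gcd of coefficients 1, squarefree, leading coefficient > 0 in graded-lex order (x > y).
2*x^3 - 2*x^2*y + y^3 + 2*x^2

(a) The degree is 3 — a generic line meets the curve in up to 3 points.
(b) From the visible intercepts: it crosses the y-axis at the gridline y = 0; the x-axis gridline crossings are at x ∈ {-1, 0}.
(c) The integer polynomial consistent with all of this is the stated p.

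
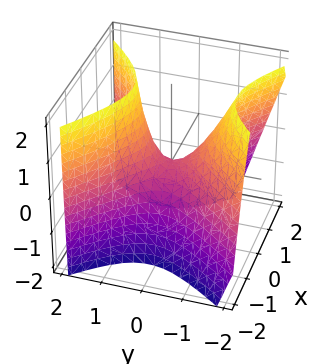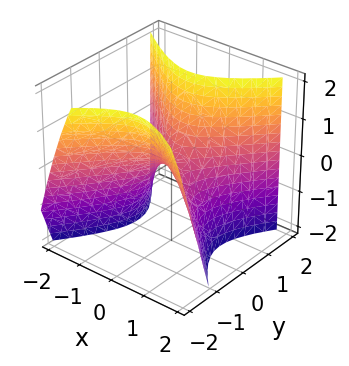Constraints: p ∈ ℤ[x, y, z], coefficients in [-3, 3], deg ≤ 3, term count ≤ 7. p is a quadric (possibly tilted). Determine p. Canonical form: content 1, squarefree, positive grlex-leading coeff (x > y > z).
3*x^2 + x*y - 3*y^2 - y*z + 2*z

The degree is 2 — a generic line meets the surface in up to 2 points.
Observable constraints: it crosses the z-axis at the gridline z = 0; it crosses the y-axis at the gridline y = 0; it meets the x-axis at x = 0 (among the integer gridlines).
The integer polynomial consistent with all of this is the stated p.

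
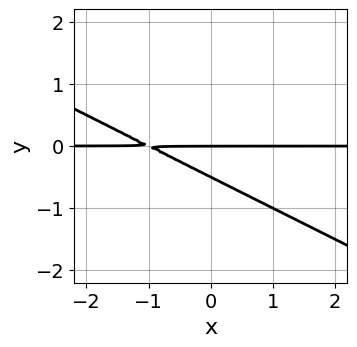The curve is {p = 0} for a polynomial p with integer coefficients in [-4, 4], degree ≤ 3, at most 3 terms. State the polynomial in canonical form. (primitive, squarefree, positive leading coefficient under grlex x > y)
x*y + 2*y^2 + y

First, degree: no degree-1 curve has this shape, so deg p = 2.
Then, reading off the gridlines: it meets the y-axis at y = 0 (among the integer gridlines); every point of the x-axis in the box is on the curve.
Finally, assembling these constraints gives the stated polynomial.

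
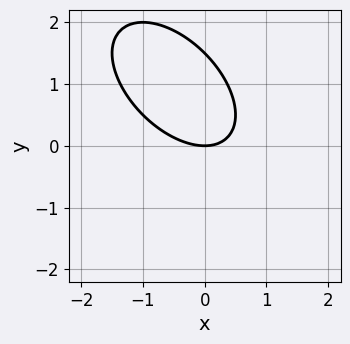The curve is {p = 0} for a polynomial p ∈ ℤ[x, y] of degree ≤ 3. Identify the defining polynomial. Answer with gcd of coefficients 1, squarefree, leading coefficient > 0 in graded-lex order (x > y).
2*x^2 + 2*x*y + 2*y^2 - 3*y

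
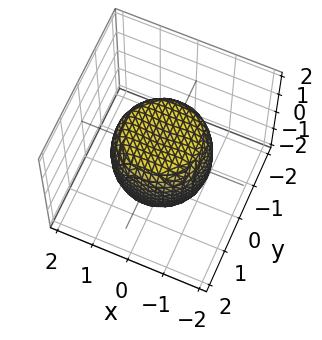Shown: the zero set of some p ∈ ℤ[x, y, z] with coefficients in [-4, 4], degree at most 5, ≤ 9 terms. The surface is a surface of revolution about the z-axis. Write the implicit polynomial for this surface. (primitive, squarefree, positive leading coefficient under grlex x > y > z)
Degree: no degree-3 surface has this shape, so deg p = 4.
Symmetry: the surface is invariant under rotation about z: p = q(x² + y², z).
From the visible intercepts: a circular section at z = -1 has radius exactly 1; among the integer gridlines, it crosses the z-axis at z ∈ {-1, 1}.
Solving for integer coefficients yields p as stated.

x^4 + 2*x^2*y^2 + y^4 - x^2 - y^2 + z^2 - 1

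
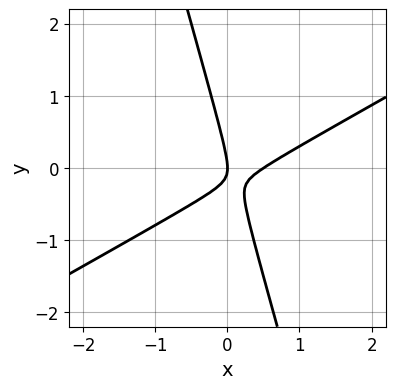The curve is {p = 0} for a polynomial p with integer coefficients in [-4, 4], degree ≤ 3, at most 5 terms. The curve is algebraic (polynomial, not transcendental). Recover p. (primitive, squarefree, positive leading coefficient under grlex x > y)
The degree is 2 — the shape is more complex than any degree-1 curve.
Reading off the gridlines: it meets the y-axis at y = 0 (among the integer gridlines); it crosses the x-axis at the gridline x = 0.
These observations pin down the coefficients.

2*x^2 - 3*x*y - y^2 - x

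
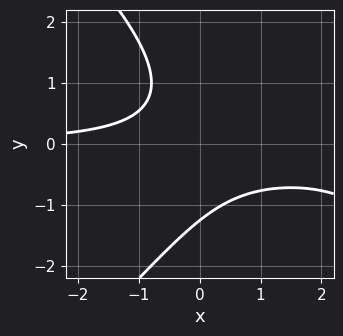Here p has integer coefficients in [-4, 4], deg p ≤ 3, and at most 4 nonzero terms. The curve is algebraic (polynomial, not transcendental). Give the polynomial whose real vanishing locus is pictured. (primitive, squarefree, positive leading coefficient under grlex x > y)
(a) Degree: a generic line meets the curve in up to 3 points, so deg p = 3.
(b) Observable constraints: no x-intercept at any integer in the box.
(c) Fitting integer coefficients to these (and the overall shape) gives p.

x^2*y - y^3 - 3*x*y - 2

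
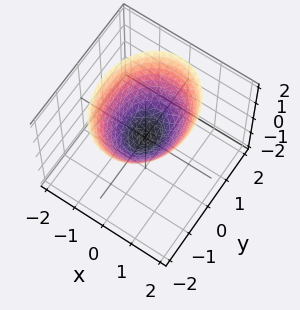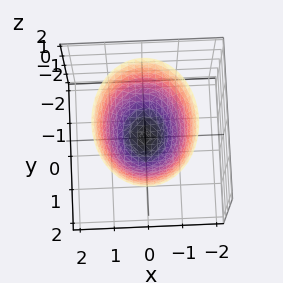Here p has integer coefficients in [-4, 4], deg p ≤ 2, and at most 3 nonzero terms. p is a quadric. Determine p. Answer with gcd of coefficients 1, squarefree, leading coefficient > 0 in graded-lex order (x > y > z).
3*x^2 + 2*y^2 - 3*z

1. deg p = 2. A single bowl opening along one axis; a quadric.
2. Symmetries: it's symmetric under x → −x, forcing even powers of x; the y ↦ −y reflection is a symmetry, so y appears only in even powers.
3. From the axis intercepts and sections: it crosses the z-axis at the gridline z = 0; it meets the y-axis at y = 0 (among the integer gridlines).
4. Putting this together gives p.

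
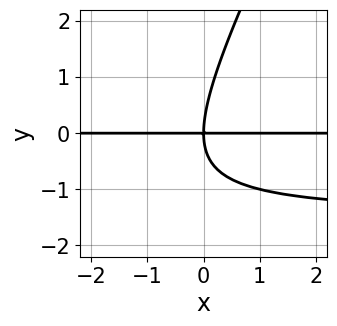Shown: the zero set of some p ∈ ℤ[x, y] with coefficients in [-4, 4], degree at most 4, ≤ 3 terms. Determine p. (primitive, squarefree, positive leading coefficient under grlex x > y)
2*x*y^2 - y^3 + 3*x*y

1. Degree: no degree-2 curve has this shape, so deg p = 3.
2. Observable constraints: every point of the x-axis in the box is on the curve; it crosses the y-axis at the gridline y = 0.
3. Solving for integer coefficients yields p as stated.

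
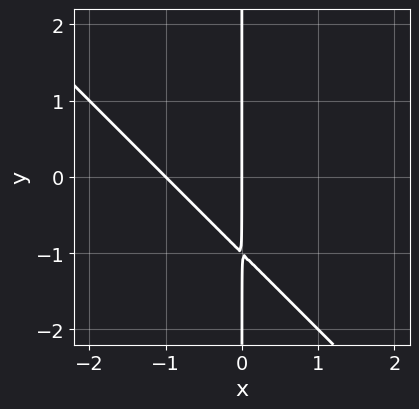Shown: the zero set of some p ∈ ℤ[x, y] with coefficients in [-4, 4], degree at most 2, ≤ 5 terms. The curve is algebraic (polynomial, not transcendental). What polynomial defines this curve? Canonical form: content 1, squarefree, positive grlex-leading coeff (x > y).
x^2 + x*y + x

The degree is 2 — the shape is more complex than any degree-1 curve.
Against the integer gridlines: the x-axis gridline crossings are at x ∈ {-1, 0}; every point of the y-axis in the box is on the curve.
Together with the visible shape, these determine p as stated.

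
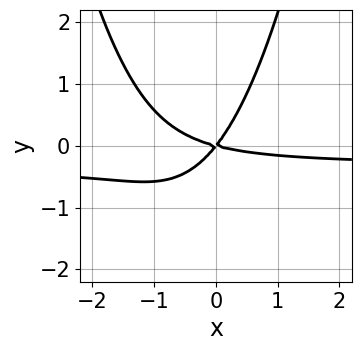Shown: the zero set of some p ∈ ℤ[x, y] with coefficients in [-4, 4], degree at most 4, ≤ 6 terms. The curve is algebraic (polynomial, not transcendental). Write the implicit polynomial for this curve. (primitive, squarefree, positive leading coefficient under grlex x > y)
3*x^2*y + x^2 + 3*x*y - 3*y^2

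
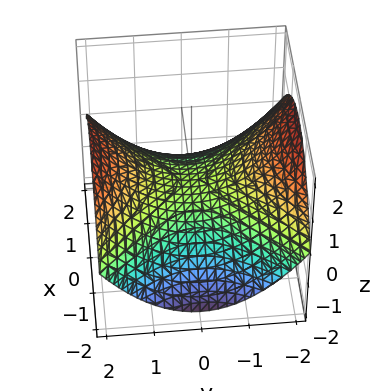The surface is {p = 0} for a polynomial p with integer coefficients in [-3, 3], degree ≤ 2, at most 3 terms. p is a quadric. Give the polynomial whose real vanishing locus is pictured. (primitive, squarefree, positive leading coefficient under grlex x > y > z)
deg p = 2. A saddle surface; a quadric.
Symmetries: mirror symmetry x ↦ −x ⇒ only even powers of x; the y ↦ −y reflection is a symmetry, so y appears only in even powers.
From the visible intercepts: it meets the z-axis at z = 0 (among the integer gridlines); one x-axis crossing is at x = 0; one y-axis crossing is at y = 0.
Matching integer coefficients to the picture gives p.

x^2 - y^2 + 3*z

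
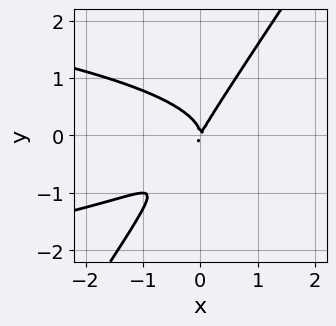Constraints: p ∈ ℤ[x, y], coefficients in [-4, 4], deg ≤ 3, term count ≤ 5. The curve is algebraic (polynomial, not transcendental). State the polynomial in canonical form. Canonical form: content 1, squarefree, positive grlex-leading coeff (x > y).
3*x*y^2 - 2*y^3 + 2*x^2 - x*y

First, the degree is 3 — no degree-2 curve has this shape.
Next, against the integer gridlines: one x-axis crossing is at x = 0; it meets the y-axis at y = 0 (among the integer gridlines).
Finally, putting this together gives p.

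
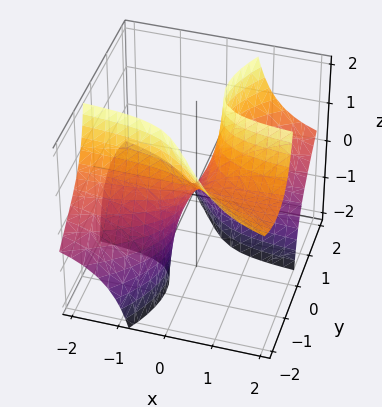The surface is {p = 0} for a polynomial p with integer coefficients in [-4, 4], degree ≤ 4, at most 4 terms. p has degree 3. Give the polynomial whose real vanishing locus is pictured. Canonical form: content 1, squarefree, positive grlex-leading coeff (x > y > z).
First, degree: a generic line meets the surface in up to 3 points, so deg p = 3.
Then, checking where it meets the axes: one y-axis crossing is at y = 0; it crosses the x-axis at the gridline x = 0; it crosses the z-axis at the gridline z = 0.
Finally, the integer polynomial consistent with all of this is the stated p.

3*x*y*z - y^3 + 2*x - z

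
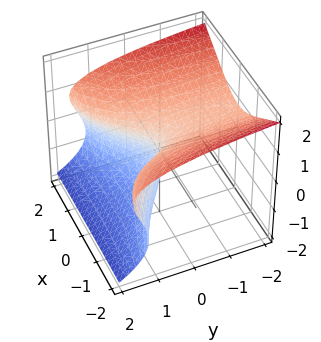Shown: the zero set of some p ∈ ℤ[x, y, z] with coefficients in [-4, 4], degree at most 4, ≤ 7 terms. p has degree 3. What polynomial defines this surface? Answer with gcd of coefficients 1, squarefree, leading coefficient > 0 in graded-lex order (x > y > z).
x^2*y + 2*z^3 - 2*x^2 - 2*y*z + 2*y

First, degree: a generic line meets the surface in up to 3 points, so deg p = 3.
Next, checking where it meets the axes: one x-axis crossing is at x = 0; it meets the y-axis at y = 0 (among the integer gridlines); it meets the z-axis at z = 0 (among the integer gridlines).
Finally, these observations pin down the coefficients.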